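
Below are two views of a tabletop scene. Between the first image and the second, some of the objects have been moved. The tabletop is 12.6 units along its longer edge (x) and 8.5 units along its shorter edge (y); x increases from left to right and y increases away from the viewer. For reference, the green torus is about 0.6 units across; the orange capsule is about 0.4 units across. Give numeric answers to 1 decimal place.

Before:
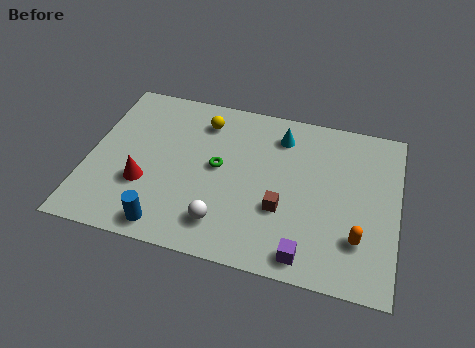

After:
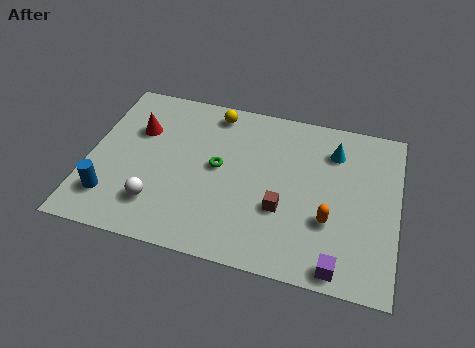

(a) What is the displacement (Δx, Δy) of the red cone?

(-0.5, 2.8)

The red cone was at about (2.4, 2.9) and moved to about (1.9, 5.7).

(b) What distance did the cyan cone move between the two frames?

2.2

The cyan cone moved from about (7.7, 6.8) to (9.9, 6.5), a distance of √(2.2² + 0.3²) ≈ 2.2.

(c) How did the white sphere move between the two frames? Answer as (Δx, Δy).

(-2.7, 0.3)

The white sphere started near (5.7, 1.7) and ended near (3.0, 2.0).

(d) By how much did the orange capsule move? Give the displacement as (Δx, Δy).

(-1.2, 0.6)

From the two frames, the orange capsule sits at roughly (11.1, 2.3) before and (9.9, 2.9) after.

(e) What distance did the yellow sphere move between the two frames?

0.7

The yellow sphere moved from about (4.5, 6.8) to (4.9, 7.4), a distance of √(0.4² + 0.6²) ≈ 0.7.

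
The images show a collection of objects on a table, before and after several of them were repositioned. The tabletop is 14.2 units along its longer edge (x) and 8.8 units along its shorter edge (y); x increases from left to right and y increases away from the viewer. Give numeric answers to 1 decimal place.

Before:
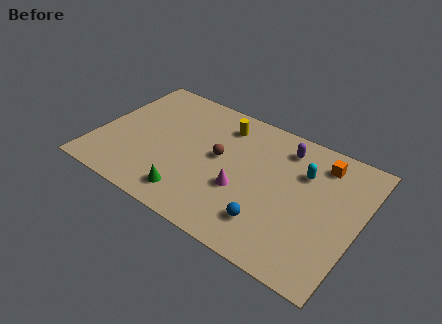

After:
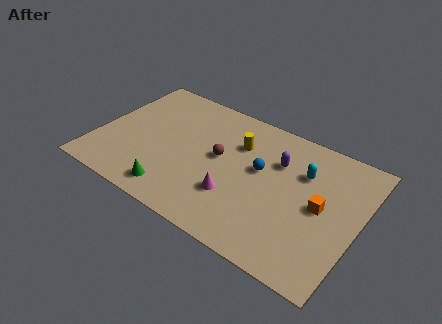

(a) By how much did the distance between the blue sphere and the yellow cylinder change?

-4.3

The distance was about 6.1 in the first image and 1.8 in the second, so they moved 4.3 units closer together.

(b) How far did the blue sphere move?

3.3

From (9.8, 2.0) to (8.8, 5.1), the blue sphere covered √(1.0² + 3.1²) ≈ 3.3 units.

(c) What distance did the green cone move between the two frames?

0.9

The green cone was near (5.6, 1.5) before and (4.7, 1.3) after, so it travelled √(0.9² + 0.2²) ≈ 0.9 units.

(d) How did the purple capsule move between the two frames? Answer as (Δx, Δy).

(-0.2, -1.1)

The purple capsule started near (9.8, 7.2) and ended near (9.6, 6.1).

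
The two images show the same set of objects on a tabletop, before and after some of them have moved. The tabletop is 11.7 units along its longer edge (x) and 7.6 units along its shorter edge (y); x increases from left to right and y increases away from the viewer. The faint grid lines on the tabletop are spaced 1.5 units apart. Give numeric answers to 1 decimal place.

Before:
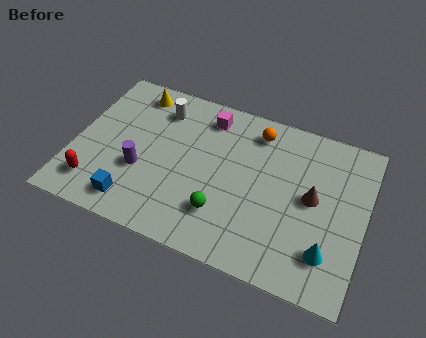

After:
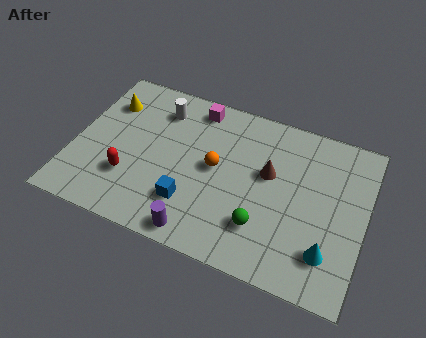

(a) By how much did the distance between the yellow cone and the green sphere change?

+1.5

They were about 6.1 units apart before and 7.6 after — 1.5 units further apart.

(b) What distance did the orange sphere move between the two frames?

2.7

The orange sphere was near (7.1, 6.3) before and (5.7, 4.0) after, so it travelled √(1.4² + 2.3²) ≈ 2.7 units.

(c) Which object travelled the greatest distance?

the purple cylinder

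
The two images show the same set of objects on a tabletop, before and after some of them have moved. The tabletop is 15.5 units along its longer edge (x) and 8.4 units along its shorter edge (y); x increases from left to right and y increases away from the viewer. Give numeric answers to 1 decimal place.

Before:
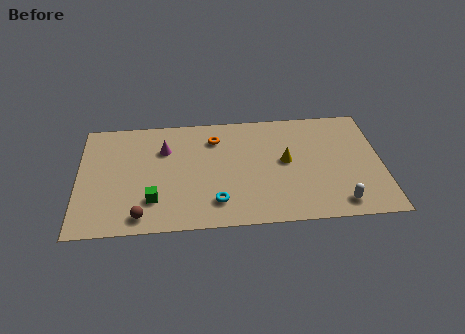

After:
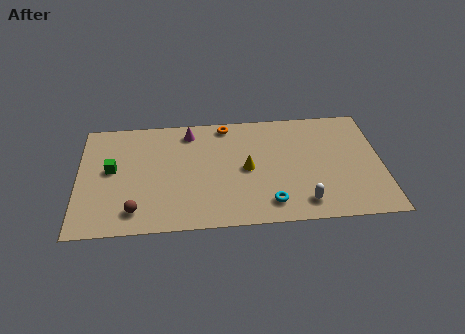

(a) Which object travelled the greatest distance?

the green cube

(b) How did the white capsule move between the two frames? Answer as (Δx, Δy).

(-1.8, 0.2)

From the two frames, the white capsule sits at roughly (13.2, 1.2) before and (11.4, 1.4) after.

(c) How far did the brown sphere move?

0.5

The brown sphere was near (3.2, 1.1) before and (2.9, 1.5) after, so it travelled √(0.3² + 0.4²) ≈ 0.5 units.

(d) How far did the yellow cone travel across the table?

2.0

The yellow cone was near (10.6, 4.5) before and (8.6, 4.1) after, so it travelled √(2.0² + 0.4²) ≈ 2.0 units.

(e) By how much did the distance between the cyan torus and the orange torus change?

+1.7

The distance was about 4.7 in the first image and 6.4 in the second, so they moved 1.7 units further apart.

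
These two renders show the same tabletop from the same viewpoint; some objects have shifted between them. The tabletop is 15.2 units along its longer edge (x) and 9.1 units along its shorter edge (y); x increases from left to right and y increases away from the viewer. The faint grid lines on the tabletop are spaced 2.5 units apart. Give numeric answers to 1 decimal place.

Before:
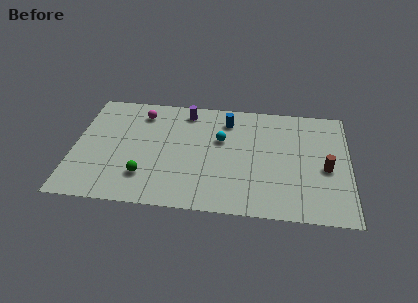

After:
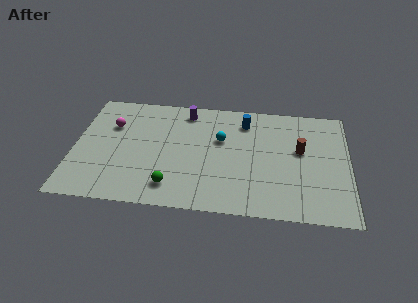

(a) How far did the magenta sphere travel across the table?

2.0

The magenta sphere moved from about (3.6, 7.4) to (2.0, 6.2), a distance of √(1.6² + 1.2²) ≈ 2.0.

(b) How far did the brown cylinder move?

1.9

The brown cylinder was near (13.9, 4.0) before and (12.5, 5.3) after, so it travelled √(1.4² + 1.3²) ≈ 1.9 units.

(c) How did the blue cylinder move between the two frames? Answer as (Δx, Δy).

(1.0, 0.0)

The blue cylinder started near (8.4, 7.3) and ended near (9.4, 7.3).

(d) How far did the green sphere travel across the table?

1.6

The green sphere was near (4.0, 2.3) before and (5.5, 1.7) after, so it travelled √(1.5² + 0.6²) ≈ 1.6 units.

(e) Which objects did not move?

the cyan sphere and the purple cylinder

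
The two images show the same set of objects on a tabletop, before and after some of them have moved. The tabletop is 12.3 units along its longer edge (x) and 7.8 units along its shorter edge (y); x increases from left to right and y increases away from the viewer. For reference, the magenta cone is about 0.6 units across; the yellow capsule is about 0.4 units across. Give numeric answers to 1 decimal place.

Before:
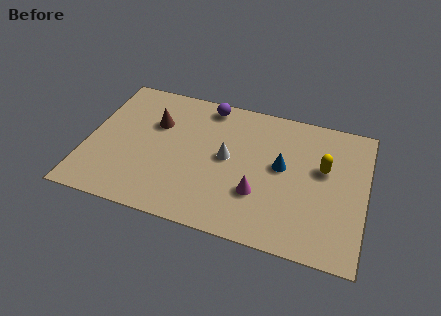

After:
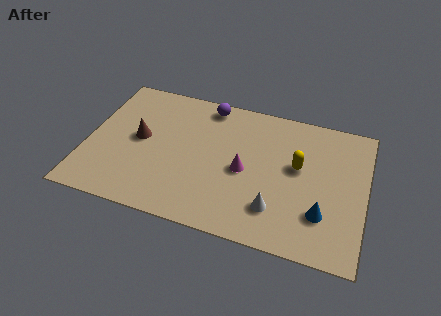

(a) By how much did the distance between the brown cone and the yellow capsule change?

-0.5

Before: roughly 7.5 units apart; after: 7.0. That's 0.5 units closer together.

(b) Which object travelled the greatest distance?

the white cone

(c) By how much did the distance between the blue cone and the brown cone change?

+2.6

Before: roughly 5.8 units apart; after: 8.4. That's 2.6 units further apart.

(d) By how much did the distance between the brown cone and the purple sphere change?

+1.2

Before: roughly 2.8 units apart; after: 4.0. That's 1.2 units further apart.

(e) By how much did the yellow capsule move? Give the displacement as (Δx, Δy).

(-1.1, -0.2)

From the two frames, the yellow capsule sits at roughly (10.4, 4.7) before and (9.3, 4.5) after.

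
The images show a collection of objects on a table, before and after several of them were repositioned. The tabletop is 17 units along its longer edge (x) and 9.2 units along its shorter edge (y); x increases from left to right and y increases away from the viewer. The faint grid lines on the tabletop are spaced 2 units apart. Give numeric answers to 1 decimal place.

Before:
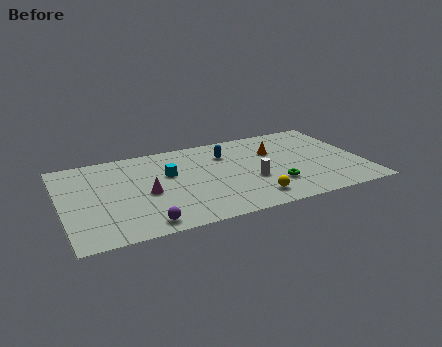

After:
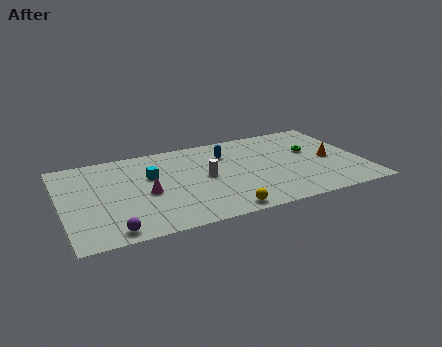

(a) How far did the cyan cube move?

1.0

From (6.1, 5.7) to (5.1, 5.8), the cyan cube covered √(1.0² + 0.1²) ≈ 1.0 units.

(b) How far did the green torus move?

3.9

The green torus was near (11.8, 2.6) before and (14.3, 5.6) after, so it travelled √(2.5² + 3.0²) ≈ 3.9 units.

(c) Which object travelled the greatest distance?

the green torus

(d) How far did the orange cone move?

3.6

The orange cone was near (12.2, 6.2) before and (15.2, 4.3) after, so it travelled √(3.0² + 1.9²) ≈ 3.6 units.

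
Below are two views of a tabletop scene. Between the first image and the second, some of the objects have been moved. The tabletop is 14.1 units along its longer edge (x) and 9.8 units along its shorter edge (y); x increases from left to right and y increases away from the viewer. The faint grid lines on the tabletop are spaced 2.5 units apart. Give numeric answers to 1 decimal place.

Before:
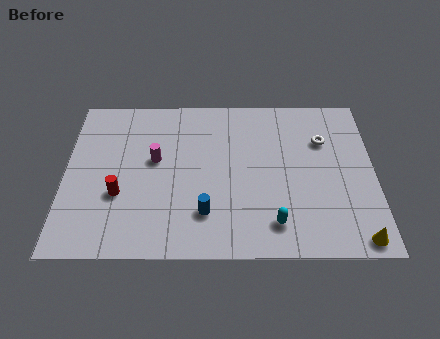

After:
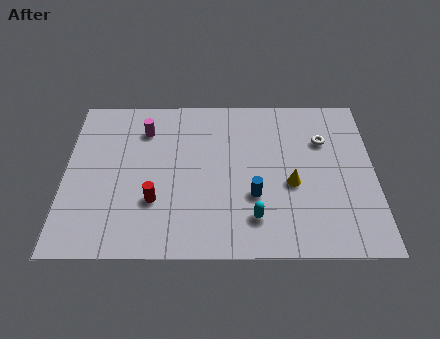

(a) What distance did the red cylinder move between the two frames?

1.6

The red cylinder moved from about (2.5, 3.5) to (4.1, 3.1), a distance of √(1.6² + 0.4²) ≈ 1.6.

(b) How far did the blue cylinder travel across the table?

2.4

The blue cylinder was near (6.4, 2.4) before and (8.6, 3.4) after, so it travelled √(2.2² + 1.0²) ≈ 2.4 units.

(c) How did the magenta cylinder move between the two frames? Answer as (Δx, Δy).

(-0.5, 1.9)

The magenta cylinder started near (4.1, 5.6) and ended near (3.6, 7.5).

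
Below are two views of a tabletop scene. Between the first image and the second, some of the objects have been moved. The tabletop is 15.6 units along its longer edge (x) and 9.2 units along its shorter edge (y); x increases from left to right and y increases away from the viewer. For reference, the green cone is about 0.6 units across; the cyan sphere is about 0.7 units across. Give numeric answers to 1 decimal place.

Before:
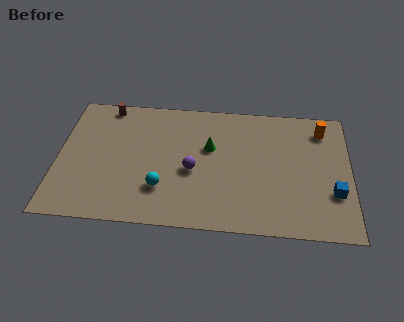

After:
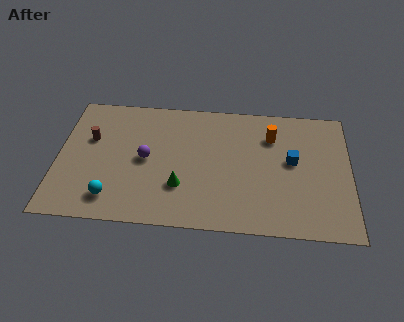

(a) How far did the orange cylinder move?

2.8

The orange cylinder was near (14.1, 7.5) before and (11.4, 6.8) after, so it travelled √(2.7² + 0.7²) ≈ 2.8 units.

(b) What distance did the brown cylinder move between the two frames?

2.6

From (2.5, 8.3) to (1.7, 5.8), the brown cylinder covered √(0.8² + 2.5²) ≈ 2.6 units.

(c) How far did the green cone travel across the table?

3.3

The green cone was near (8.1, 5.7) before and (6.6, 2.8) after, so it travelled √(1.5² + 2.9²) ≈ 3.3 units.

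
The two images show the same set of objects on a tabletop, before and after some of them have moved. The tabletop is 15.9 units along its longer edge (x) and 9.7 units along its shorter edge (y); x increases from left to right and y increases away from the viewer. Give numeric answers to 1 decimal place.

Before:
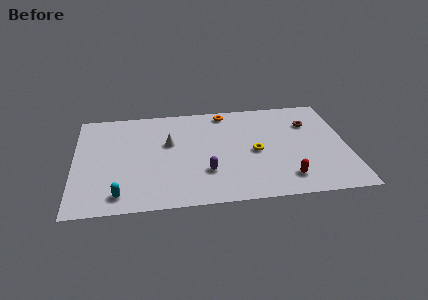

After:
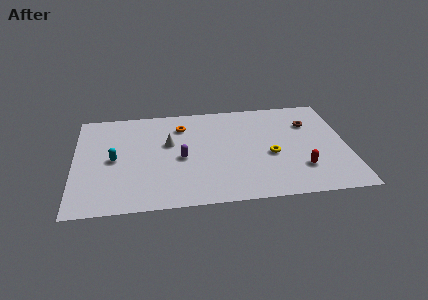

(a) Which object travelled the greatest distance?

the cyan capsule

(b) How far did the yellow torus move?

1.0

The yellow torus was near (10.5, 4.5) before and (11.4, 4.1) after, so it travelled √(0.9² + 0.4²) ≈ 1.0 units.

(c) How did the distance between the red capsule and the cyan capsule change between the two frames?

+1.4

Before: roughly 9.6 units apart; after: 11.0. That's 1.4 units further apart.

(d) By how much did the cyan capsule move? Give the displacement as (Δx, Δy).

(-0.3, 3.3)

The cyan capsule started near (2.6, 1.4) and ended near (2.3, 4.7).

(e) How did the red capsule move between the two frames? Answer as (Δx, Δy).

(0.9, 0.8)

From the two frames, the red capsule sits at roughly (12.2, 1.8) before and (13.1, 2.6) after.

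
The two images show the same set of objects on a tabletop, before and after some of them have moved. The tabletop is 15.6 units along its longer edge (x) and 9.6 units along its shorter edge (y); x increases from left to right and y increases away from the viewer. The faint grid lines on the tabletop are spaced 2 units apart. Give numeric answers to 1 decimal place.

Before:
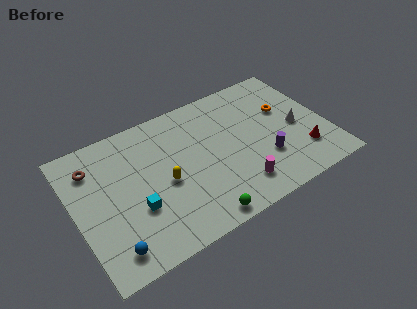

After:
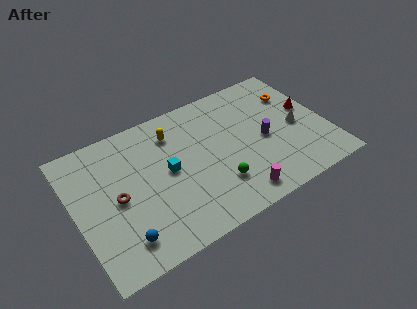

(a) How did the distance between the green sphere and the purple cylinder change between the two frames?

-1.2

The distance was about 5.0 in the first image and 3.8 in the second, so they moved 1.2 units closer together.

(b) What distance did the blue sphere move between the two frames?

0.8

The blue sphere was near (1.7, 1.5) before and (2.4, 1.8) after, so it travelled √(0.7² + 0.3²) ≈ 0.8 units.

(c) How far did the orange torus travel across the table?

1.2

The orange torus was near (13.3, 6.0) before and (14.1, 6.9) after, so it travelled √(0.8² + 0.9²) ≈ 1.2 units.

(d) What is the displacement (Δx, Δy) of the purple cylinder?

(0.2, 1.4)

From the two frames, the purple cylinder sits at roughly (11.5, 3.0) before and (11.7, 4.4) after.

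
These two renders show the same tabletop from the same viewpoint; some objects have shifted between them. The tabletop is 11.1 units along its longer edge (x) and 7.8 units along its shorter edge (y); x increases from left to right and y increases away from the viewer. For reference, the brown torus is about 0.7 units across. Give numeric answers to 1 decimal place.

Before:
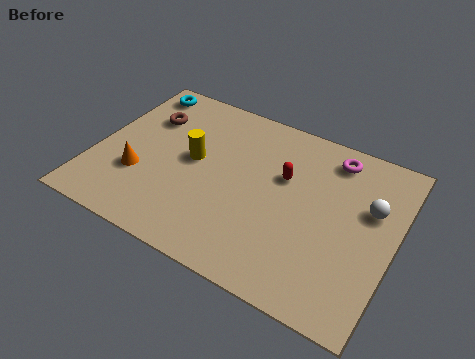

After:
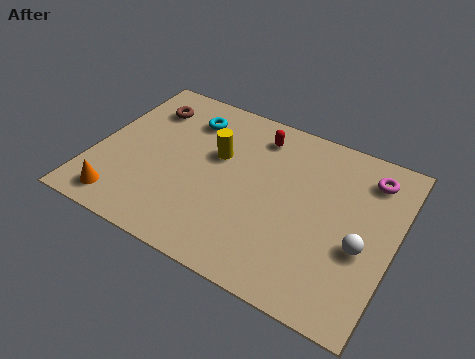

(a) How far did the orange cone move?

1.6

The orange cone moved from about (1.8, 2.6) to (1.4, 1.1), a distance of √(0.4² + 1.5²) ≈ 1.6.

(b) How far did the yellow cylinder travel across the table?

1.0

The yellow cylinder was near (3.6, 4.2) before and (4.4, 4.8) after, so it travelled √(0.8² + 0.6²) ≈ 1.0 units.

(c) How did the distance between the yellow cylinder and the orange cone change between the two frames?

+2.4

Before: roughly 2.4 units apart; after: 4.8. That's 2.4 units further apart.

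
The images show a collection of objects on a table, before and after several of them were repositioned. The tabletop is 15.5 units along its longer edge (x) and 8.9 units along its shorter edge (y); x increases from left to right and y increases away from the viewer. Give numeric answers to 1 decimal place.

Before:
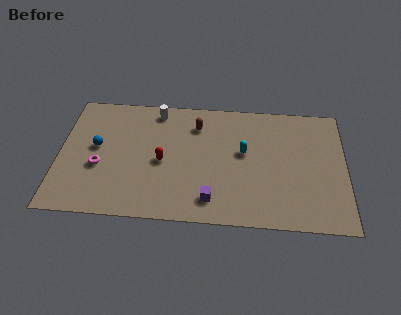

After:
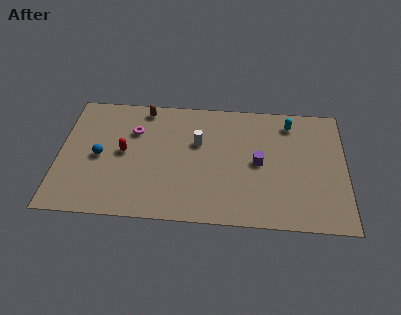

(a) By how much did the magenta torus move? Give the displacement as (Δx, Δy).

(1.8, 2.7)

The magenta torus started near (2.2, 3.5) and ended near (4.0, 6.2).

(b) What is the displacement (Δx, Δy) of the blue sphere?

(0.2, -0.7)

The blue sphere was at about (2.0, 4.9) and moved to about (2.2, 4.2).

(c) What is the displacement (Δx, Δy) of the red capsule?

(-2.1, 0.5)

The red capsule was at about (5.6, 4.1) and moved to about (3.5, 4.6).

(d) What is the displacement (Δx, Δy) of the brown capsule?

(-2.9, 1.0)

The brown capsule was at about (7.4, 6.9) and moved to about (4.5, 7.9).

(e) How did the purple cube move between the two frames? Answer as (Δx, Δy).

(2.5, 2.8)

The purple cube was at about (8.3, 1.6) and moved to about (10.8, 4.4).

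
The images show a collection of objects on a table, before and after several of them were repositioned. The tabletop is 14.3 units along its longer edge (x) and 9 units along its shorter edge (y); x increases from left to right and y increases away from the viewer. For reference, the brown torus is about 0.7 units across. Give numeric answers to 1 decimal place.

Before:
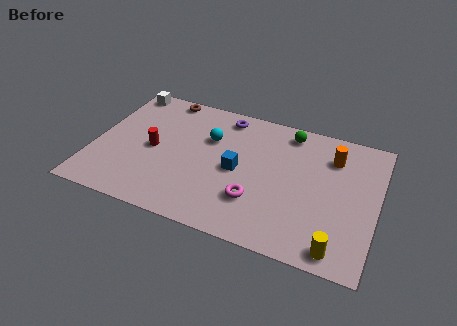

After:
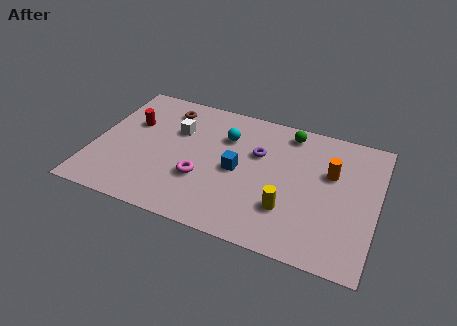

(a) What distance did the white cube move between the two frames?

3.7

From (1.0, 8.1) to (4.0, 6.0), the white cube covered √(3.0² + 2.1²) ≈ 3.7 units.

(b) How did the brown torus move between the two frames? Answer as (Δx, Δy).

(0.2, -0.8)

The brown torus was at about (3.1, 8.2) and moved to about (3.3, 7.4).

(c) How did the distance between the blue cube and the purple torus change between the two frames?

-1.9

Before: roughly 3.6 units apart; after: 1.7. That's 1.9 units closer together.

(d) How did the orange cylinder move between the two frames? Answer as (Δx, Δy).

(0.0, -1.1)

From the two frames, the orange cylinder sits at roughly (11.9, 6.8) before and (11.9, 5.7) after.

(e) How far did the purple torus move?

2.8

From (6.3, 7.8) to (8.2, 5.8), the purple torus covered √(1.9² + 2.0²) ≈ 2.8 units.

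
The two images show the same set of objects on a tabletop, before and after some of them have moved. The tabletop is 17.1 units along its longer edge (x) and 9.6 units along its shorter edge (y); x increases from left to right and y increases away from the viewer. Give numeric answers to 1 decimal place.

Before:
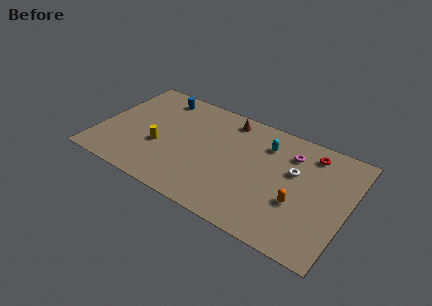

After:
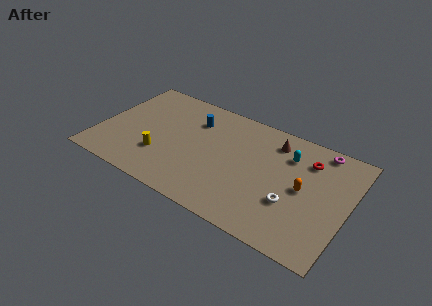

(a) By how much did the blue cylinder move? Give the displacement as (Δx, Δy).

(2.7, -1.1)

The blue cylinder was at about (3.5, 8.2) and moved to about (6.2, 7.1).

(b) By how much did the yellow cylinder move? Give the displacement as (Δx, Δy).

(0.2, -0.8)

From the two frames, the yellow cylinder sits at roughly (4.3, 3.7) before and (4.5, 2.9) after.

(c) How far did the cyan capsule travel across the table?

1.6

From (11.2, 7.3) to (12.8, 7.1), the cyan capsule covered √(1.6² + 0.2²) ≈ 1.6 units.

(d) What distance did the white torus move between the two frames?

2.6

The white torus was near (13.3, 5.9) before and (13.5, 3.3) after, so it travelled √(0.2² + 2.6²) ≈ 2.6 units.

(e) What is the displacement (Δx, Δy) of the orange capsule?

(0.2, 1.3)

The orange capsule was at about (13.9, 3.5) and moved to about (14.1, 4.8).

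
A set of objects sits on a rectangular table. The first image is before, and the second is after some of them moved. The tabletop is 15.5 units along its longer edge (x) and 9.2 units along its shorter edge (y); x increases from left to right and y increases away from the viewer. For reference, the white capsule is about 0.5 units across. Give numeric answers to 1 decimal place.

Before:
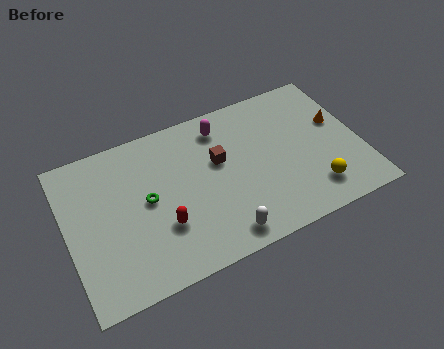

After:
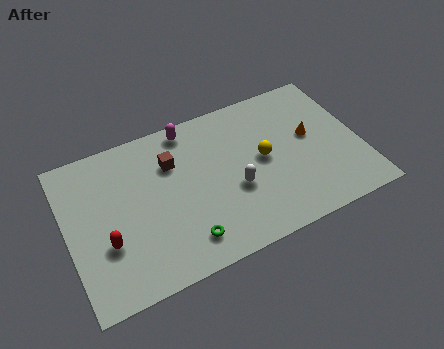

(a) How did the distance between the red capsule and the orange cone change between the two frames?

+1.3

The distance was about 10.0 in the first image and 11.3 in the second, so they moved 1.3 units further apart.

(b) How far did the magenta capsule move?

1.8

From (8.5, 7.6) to (6.8, 8.2), the magenta capsule covered √(1.7² + 0.6²) ≈ 1.8 units.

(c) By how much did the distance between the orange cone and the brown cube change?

+1.0

Before: roughly 6.4 units apart; after: 7.4. That's 1.0 units further apart.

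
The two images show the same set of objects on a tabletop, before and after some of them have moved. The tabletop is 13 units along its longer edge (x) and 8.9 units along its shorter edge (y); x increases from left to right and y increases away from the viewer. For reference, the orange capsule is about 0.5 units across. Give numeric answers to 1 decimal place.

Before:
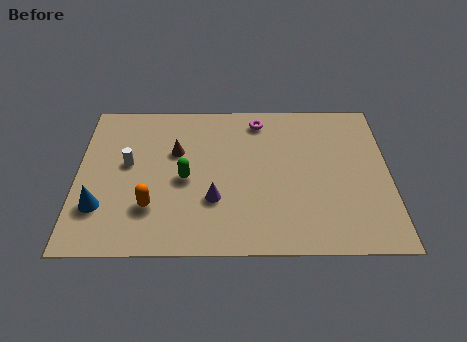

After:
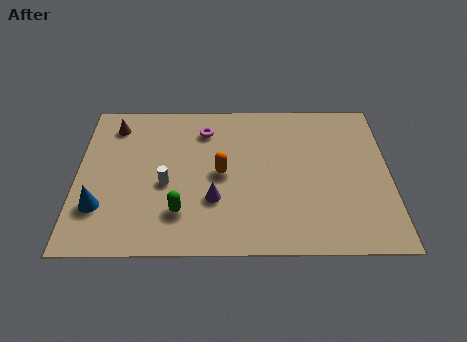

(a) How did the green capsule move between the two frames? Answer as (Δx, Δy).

(-0.2, -1.9)

From the two frames, the green capsule sits at roughly (4.5, 4.1) before and (4.3, 2.2) after.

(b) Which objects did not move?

the blue cone and the purple cone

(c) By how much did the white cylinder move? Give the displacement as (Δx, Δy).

(1.6, -1.2)

The white cylinder started near (2.1, 5.0) and ended near (3.7, 3.8).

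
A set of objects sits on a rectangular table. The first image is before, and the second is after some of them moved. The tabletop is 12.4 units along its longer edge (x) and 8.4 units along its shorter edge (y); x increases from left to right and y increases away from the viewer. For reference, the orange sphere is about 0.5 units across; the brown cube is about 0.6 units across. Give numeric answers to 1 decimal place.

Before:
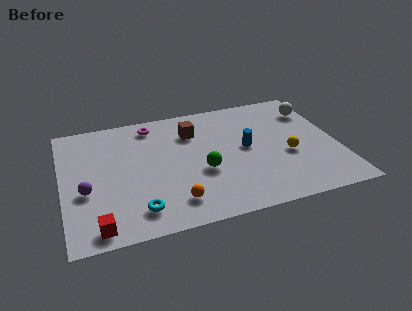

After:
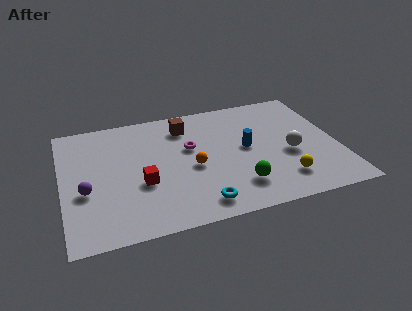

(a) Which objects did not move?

the blue cylinder and the purple sphere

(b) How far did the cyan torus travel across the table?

2.7

The cyan torus moved from about (3.2, 1.5) to (5.9, 1.2), a distance of √(2.7² + 0.3²) ≈ 2.7.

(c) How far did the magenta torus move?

2.6

The magenta torus was near (4.2, 7.2) before and (5.8, 5.1) after, so it travelled √(1.6² + 2.1²) ≈ 2.6 units.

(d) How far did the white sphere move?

3.2

From (11.6, 6.4) to (10.2, 3.5), the white sphere covered √(1.4² + 2.9²) ≈ 3.2 units.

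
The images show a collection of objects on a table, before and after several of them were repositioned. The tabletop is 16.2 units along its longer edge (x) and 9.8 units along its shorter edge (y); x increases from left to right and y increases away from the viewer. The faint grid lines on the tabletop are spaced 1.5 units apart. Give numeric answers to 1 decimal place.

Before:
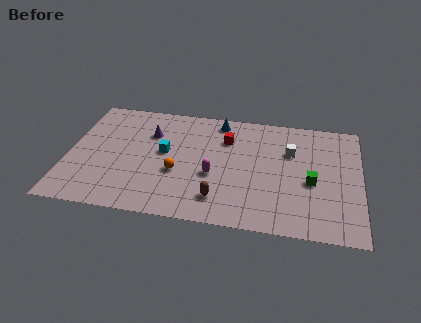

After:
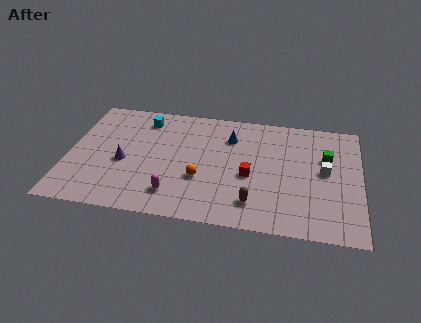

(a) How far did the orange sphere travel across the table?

1.3

The orange sphere moved from about (6.1, 3.8) to (7.4, 3.5), a distance of √(1.3² + 0.3²) ≈ 1.3.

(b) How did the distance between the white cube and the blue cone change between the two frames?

+1.1

The distance was about 4.6 in the first image and 5.7 in the second, so they moved 1.1 units further apart.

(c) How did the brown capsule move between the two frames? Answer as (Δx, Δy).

(1.9, 0.0)

The brown capsule started near (8.5, 2.0) and ended near (10.4, 2.0).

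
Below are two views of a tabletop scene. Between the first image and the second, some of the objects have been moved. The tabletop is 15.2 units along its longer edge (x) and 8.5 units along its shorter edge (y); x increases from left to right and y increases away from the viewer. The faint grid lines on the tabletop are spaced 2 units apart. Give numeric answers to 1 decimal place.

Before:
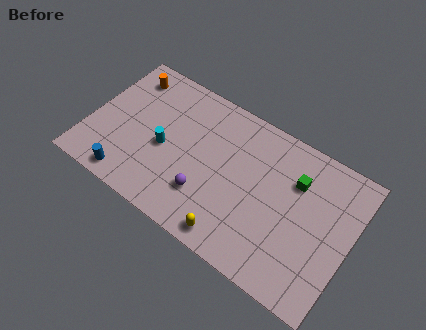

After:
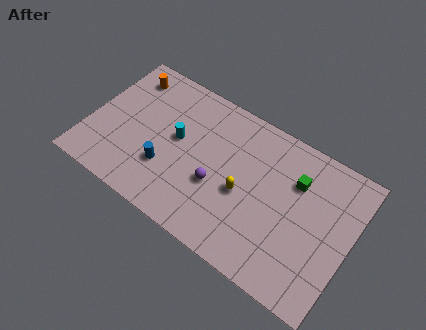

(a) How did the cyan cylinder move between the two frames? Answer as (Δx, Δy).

(0.6, 0.9)

From the two frames, the cyan cylinder sits at roughly (4.4, 3.8) before and (5.0, 4.7) after.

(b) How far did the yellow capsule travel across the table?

2.7

The yellow capsule was near (9.0, 1.0) before and (9.1, 3.7) after, so it travelled √(0.1² + 2.7²) ≈ 2.7 units.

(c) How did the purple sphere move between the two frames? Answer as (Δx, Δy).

(0.5, 0.9)

The purple sphere started near (7.1, 2.4) and ended near (7.6, 3.3).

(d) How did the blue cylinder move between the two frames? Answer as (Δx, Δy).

(1.9, 1.7)

From the two frames, the blue cylinder sits at roughly (2.8, 1.0) before and (4.7, 2.7) after.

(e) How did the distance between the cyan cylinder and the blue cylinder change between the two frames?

-1.2

The distance was about 3.2 in the first image and 2.0 in the second, so they moved 1.2 units closer together.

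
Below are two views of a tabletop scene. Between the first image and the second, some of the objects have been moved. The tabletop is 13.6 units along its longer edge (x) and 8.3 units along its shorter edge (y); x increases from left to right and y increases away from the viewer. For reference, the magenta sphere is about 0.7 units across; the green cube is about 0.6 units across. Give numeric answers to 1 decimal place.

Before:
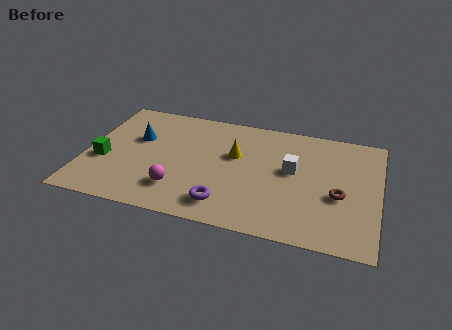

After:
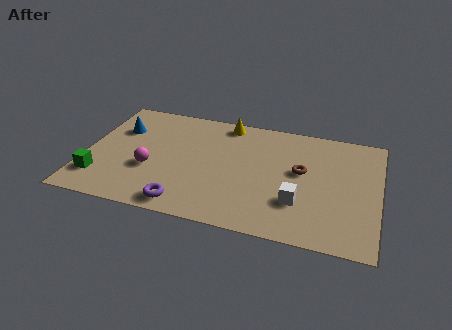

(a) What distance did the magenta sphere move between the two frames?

1.8

From (4.5, 2.0) to (3.1, 3.1), the magenta sphere covered √(1.4² + 1.1²) ≈ 1.8 units.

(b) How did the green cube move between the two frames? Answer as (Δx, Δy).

(-0.1, -1.3)

From the two frames, the green cube sits at roughly (0.9, 3.2) before and (0.8, 1.9) after.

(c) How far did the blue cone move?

1.0

From (2.3, 5.2) to (1.4, 5.7), the blue cone covered √(0.9² + 0.5²) ≈ 1.0 units.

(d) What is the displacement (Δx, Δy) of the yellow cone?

(-0.6, 2.3)

From the two frames, the yellow cone sits at roughly (6.9, 5.1) before and (6.3, 7.4) after.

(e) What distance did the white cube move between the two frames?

2.2

From (9.6, 4.7) to (10.0, 2.5), the white cube covered √(0.4² + 2.2²) ≈ 2.2 units.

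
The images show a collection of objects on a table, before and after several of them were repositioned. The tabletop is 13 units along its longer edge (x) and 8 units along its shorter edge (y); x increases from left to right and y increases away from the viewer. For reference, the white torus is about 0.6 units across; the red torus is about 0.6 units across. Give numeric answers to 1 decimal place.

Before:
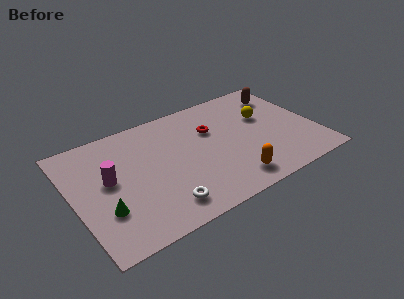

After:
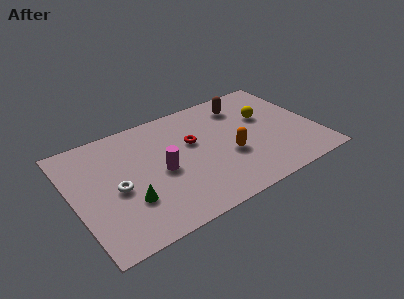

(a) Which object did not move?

the yellow sphere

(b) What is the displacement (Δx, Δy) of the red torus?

(-1.1, -0.4)

From the two frames, the red torus sits at roughly (7.6, 5.3) before and (6.5, 4.9) after.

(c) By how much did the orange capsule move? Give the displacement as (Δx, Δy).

(0.2, 1.8)

The orange capsule was at about (8.0, 1.3) and moved to about (8.2, 3.1).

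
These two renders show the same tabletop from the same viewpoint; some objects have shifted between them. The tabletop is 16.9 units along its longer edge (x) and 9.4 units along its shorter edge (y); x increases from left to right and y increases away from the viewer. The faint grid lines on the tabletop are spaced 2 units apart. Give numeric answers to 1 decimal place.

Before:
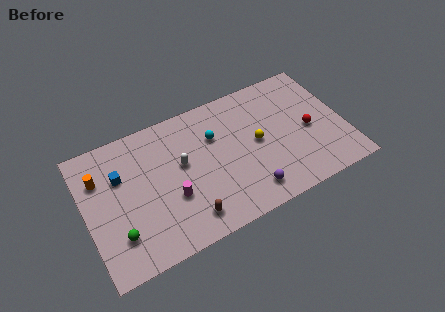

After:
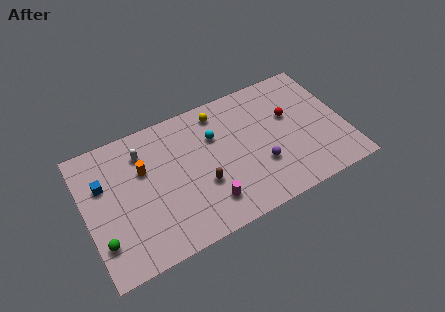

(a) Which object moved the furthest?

the yellow sphere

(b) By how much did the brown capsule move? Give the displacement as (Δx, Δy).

(1.2, 1.8)

The brown capsule started near (6.2, 1.6) and ended near (7.4, 3.4).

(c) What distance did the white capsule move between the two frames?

3.0

From (6.3, 5.4) to (4.0, 7.3), the white capsule covered √(2.3² + 1.9²) ≈ 3.0 units.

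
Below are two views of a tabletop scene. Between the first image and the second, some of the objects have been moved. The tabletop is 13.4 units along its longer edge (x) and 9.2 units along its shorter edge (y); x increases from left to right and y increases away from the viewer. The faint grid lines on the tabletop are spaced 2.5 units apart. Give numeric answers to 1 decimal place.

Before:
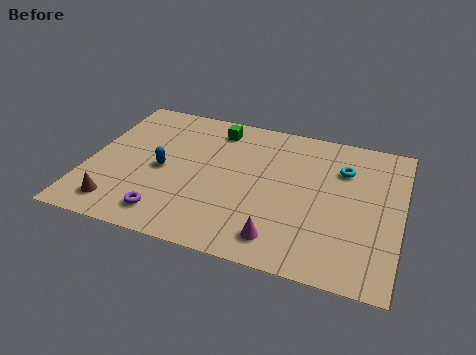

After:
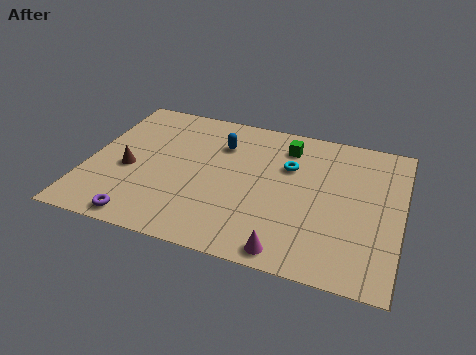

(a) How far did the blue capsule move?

3.3

The blue capsule was near (3.2, 4.3) before and (5.5, 6.7) after, so it travelled √(2.3² + 2.4²) ≈ 3.3 units.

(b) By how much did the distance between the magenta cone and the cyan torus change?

-0.4

Before: roughly 5.6 units apart; after: 5.2. That's 0.4 units closer together.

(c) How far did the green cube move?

3.1

From (5.2, 7.7) to (8.3, 7.4), the green cube covered √(3.1² + 0.3²) ≈ 3.1 units.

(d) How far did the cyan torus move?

2.4

From (10.8, 6.6) to (8.5, 6.1), the cyan torus covered √(2.3² + 0.5²) ≈ 2.4 units.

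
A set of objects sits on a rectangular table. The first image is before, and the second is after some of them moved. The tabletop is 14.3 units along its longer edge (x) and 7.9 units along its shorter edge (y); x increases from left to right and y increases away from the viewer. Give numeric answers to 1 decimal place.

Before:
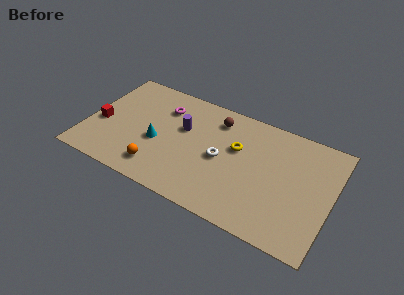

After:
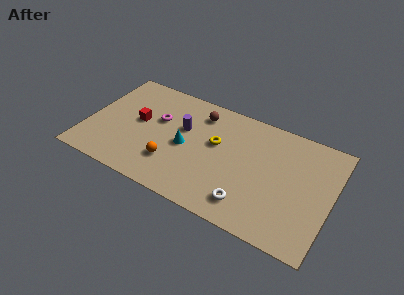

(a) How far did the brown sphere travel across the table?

1.0

The brown sphere moved from about (7.3, 6.4) to (6.3, 6.4), a distance of √(1.0² + 0.0²) ≈ 1.0.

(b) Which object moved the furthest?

the white torus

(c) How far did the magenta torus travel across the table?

1.0

The magenta torus moved from about (4.2, 5.9) to (4.0, 4.9), a distance of √(0.2² + 1.0²) ≈ 1.0.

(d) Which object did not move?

the purple cylinder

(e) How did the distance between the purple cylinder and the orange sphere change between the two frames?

-0.8

The distance was about 3.5 in the first image and 2.7 in the second, so they moved 0.8 units closer together.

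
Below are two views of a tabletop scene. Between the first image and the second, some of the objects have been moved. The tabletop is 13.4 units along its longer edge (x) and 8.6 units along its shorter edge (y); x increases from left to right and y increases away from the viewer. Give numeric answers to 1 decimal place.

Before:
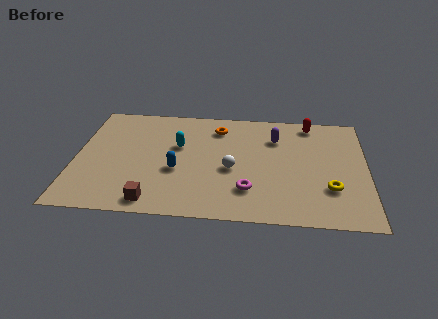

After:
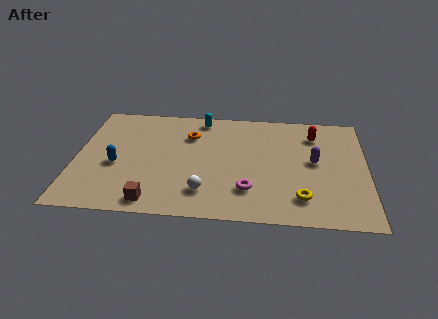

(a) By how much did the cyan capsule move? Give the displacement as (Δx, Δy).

(1.0, 2.3)

The cyan capsule started near (4.7, 5.3) and ended near (5.7, 7.6).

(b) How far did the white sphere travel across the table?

2.2

The white sphere moved from about (7.2, 3.7) to (6.0, 1.9), a distance of √(1.2² + 1.8²) ≈ 2.2.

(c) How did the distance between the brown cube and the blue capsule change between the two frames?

+0.6

The distance was about 2.6 in the first image and 3.2 in the second, so they moved 0.6 units further apart.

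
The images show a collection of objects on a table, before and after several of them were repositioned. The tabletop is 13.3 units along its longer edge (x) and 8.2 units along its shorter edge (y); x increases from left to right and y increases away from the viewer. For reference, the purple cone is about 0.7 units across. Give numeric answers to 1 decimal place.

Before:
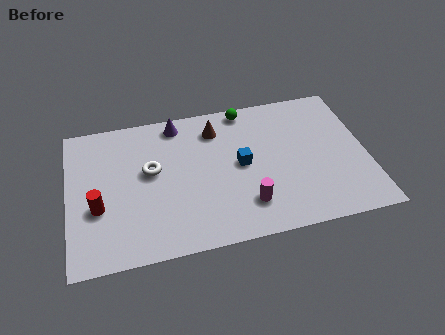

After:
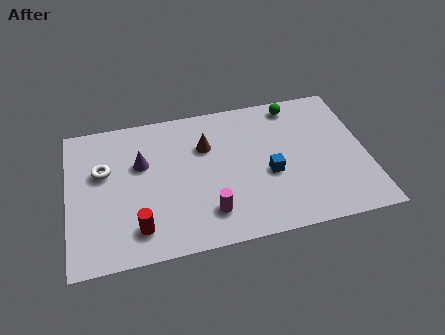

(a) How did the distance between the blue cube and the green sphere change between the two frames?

+0.8

The distance was about 3.2 in the first image and 4.0 in the second, so they moved 0.8 units further apart.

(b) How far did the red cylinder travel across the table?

2.3

The red cylinder was near (1.3, 3.1) before and (3.0, 1.6) after, so it travelled √(1.7² + 1.5²) ≈ 2.3 units.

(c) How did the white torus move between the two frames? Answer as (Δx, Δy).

(-2.1, 0.4)

The white torus was at about (3.7, 4.7) and moved to about (1.6, 5.1).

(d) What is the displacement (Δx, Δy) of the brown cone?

(-0.5, -0.9)

From the two frames, the brown cone sits at roughly (6.7, 6.5) before and (6.2, 5.6) after.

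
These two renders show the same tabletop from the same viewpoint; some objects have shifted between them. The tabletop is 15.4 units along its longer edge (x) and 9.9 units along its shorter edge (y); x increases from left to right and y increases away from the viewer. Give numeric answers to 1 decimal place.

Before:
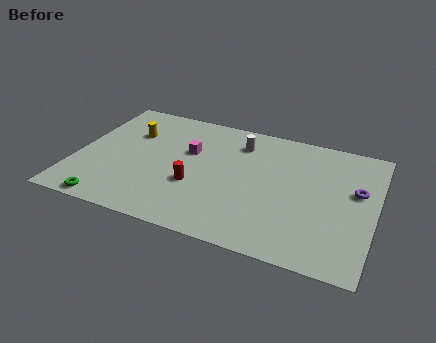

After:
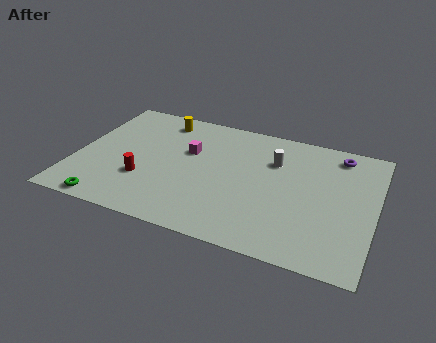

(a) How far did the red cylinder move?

2.6

From (6.3, 3.6) to (3.7, 3.2), the red cylinder covered √(2.6² + 0.4²) ≈ 2.6 units.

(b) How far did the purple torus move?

2.8

From (14.4, 5.9) to (13.3, 8.5), the purple torus covered √(1.1² + 2.6²) ≈ 2.8 units.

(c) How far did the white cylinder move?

2.1

The white cylinder was near (8.2, 7.8) before and (10.1, 6.9) after, so it travelled √(1.9² + 0.9²) ≈ 2.1 units.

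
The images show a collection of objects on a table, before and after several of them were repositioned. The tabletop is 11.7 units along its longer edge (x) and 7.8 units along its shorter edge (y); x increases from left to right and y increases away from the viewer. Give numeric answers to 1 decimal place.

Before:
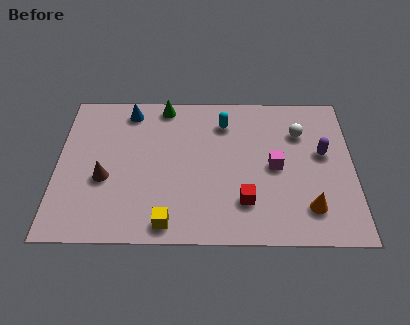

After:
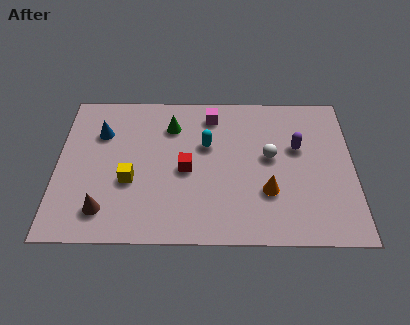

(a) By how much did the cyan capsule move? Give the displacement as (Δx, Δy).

(-0.7, -1.2)

The cyan capsule was at about (6.6, 6.1) and moved to about (5.9, 4.9).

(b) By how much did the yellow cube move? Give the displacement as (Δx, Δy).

(-1.5, 2.1)

From the two frames, the yellow cube sits at roughly (4.4, 0.9) before and (2.9, 3.0) after.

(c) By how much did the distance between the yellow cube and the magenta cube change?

-0.4

The distance was about 5.1 in the first image and 4.7 in the second, so they moved 0.4 units closer together.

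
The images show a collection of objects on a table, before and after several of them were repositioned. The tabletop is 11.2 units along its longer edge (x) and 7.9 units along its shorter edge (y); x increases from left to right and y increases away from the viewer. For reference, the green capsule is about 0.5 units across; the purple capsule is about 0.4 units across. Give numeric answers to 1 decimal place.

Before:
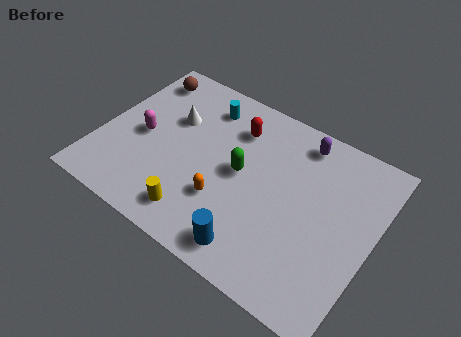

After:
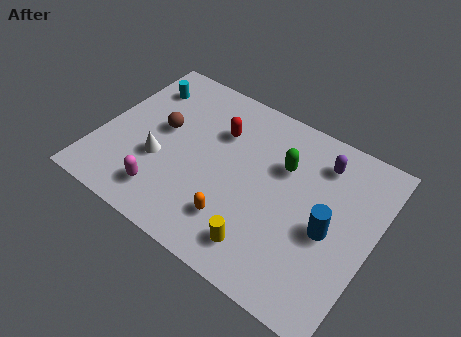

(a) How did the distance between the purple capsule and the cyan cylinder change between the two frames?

+3.5

The distance was about 4.0 in the first image and 7.5 in the second, so they moved 3.5 units further apart.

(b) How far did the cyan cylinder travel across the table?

2.6

The cyan cylinder moved from about (3.8, 6.4) to (1.2, 6.1), a distance of √(2.6² + 0.3²) ≈ 2.6.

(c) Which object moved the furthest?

the blue cylinder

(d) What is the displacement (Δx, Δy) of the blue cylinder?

(2.6, 2.4)

From the two frames, the blue cylinder sits at roughly (6.9, 1.1) before and (9.5, 3.5) after.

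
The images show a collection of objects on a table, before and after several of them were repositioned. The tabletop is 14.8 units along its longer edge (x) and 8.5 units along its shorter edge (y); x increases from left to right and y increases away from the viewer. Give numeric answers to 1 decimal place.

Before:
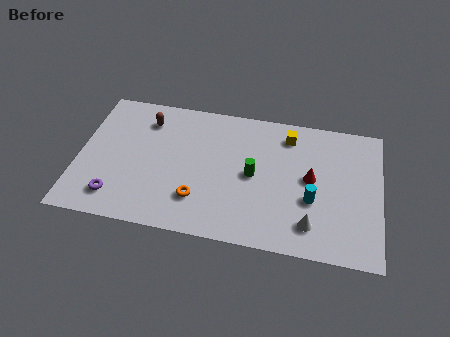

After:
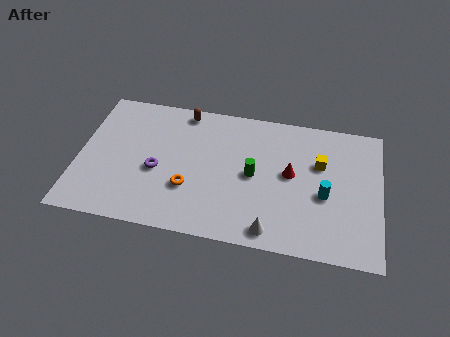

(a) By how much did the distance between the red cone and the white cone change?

+0.9

The distance was about 2.8 in the first image and 3.7 in the second, so they moved 0.9 units further apart.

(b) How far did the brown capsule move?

2.0

The brown capsule moved from about (3.2, 6.7) to (5.0, 7.6), a distance of √(1.8² + 0.9²) ≈ 2.0.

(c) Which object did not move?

the green cylinder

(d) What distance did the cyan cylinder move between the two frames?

0.7

The cyan cylinder moved from about (11.5, 3.2) to (12.1, 3.6), a distance of √(0.6² + 0.4²) ≈ 0.7.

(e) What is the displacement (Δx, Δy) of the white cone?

(-1.9, -0.7)

The white cone started near (11.5, 1.7) and ended near (9.6, 1.0).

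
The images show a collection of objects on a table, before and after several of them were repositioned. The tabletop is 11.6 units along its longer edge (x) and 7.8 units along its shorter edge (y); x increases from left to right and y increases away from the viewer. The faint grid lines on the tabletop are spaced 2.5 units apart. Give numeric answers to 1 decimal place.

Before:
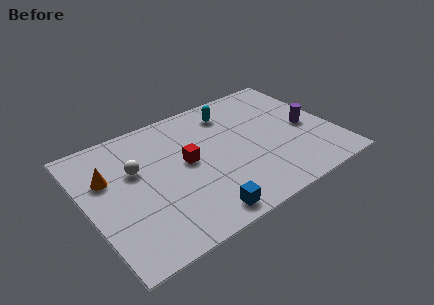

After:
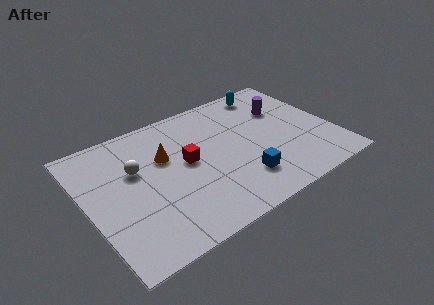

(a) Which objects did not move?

the red cube and the white sphere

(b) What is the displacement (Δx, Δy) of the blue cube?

(2.2, 1.0)

From the two frames, the blue cube sits at roughly (4.7, 0.9) before and (6.9, 1.9) after.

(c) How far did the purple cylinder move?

1.9

The purple cylinder moved from about (10.4, 3.6) to (9.6, 5.3), a distance of √(0.8² + 1.7²) ≈ 1.9.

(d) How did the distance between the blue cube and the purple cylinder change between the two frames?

-2.0

Before: roughly 6.3 units apart; after: 4.3. That's 2.0 units closer together.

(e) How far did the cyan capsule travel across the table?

2.1

The cyan capsule moved from about (7.2, 6.3) to (9.2, 6.8), a distance of √(2.0² + 0.5²) ≈ 2.1.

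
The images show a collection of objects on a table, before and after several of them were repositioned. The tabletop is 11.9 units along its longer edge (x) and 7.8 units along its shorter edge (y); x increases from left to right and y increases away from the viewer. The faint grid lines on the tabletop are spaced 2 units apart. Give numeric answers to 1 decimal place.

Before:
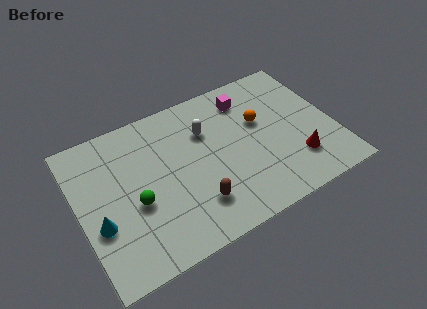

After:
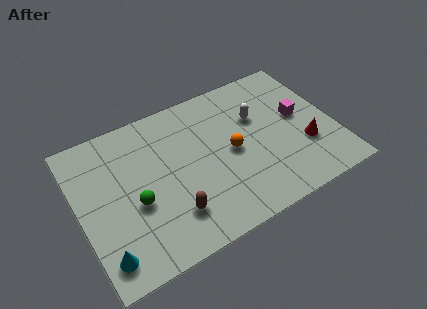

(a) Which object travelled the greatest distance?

the magenta cube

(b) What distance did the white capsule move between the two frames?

2.4

The white capsule moved from about (6.1, 5.4) to (8.5, 5.1), a distance of √(2.4² + 0.3²) ≈ 2.4.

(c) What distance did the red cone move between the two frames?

0.8

The red cone was near (9.9, 2.0) before and (10.4, 2.6) after, so it travelled √(0.5² + 0.6²) ≈ 0.8 units.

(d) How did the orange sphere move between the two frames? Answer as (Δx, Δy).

(-1.5, -1.0)

The orange sphere started near (8.6, 4.8) and ended near (7.1, 3.8).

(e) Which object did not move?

the green sphere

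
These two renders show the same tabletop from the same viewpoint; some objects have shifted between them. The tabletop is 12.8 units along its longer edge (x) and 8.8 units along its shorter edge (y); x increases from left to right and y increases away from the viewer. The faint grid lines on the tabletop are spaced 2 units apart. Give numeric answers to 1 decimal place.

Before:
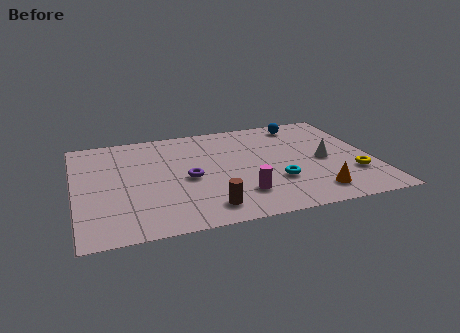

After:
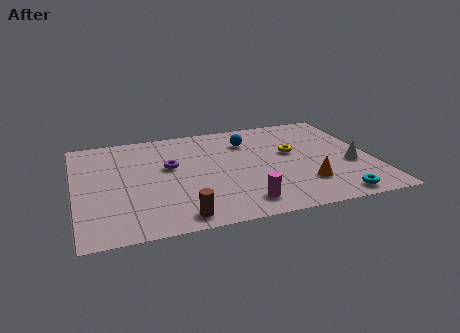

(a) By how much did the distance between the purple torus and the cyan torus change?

+4.1

Before: roughly 3.9 units apart; after: 8.0. That's 4.1 units further apart.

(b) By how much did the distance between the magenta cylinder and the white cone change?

+1.0

The distance was about 4.3 in the first image and 5.3 in the second, so they moved 1.0 units further apart.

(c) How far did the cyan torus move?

3.0

The cyan torus moved from about (8.5, 2.8) to (10.8, 0.9), a distance of √(2.3² + 1.9²) ≈ 3.0.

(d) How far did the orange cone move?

0.9

From (10.0, 1.5) to (9.7, 2.3), the orange cone covered √(0.3² + 0.8²) ≈ 0.9 units.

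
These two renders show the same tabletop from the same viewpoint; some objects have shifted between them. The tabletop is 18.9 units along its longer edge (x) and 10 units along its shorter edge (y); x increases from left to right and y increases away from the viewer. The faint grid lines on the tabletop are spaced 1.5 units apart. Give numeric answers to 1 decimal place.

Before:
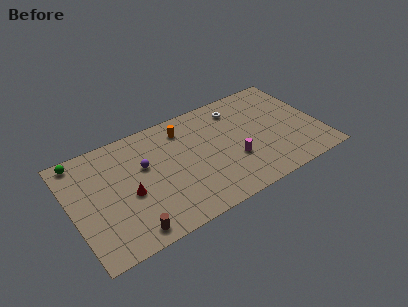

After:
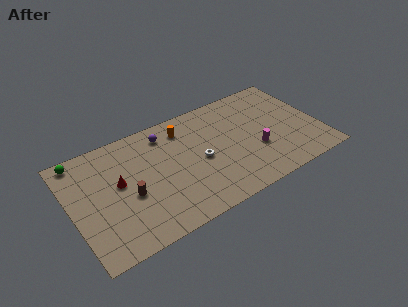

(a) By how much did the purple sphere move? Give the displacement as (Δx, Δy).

(1.9, 2.1)

The purple sphere was at about (5.6, 6.2) and moved to about (7.5, 8.3).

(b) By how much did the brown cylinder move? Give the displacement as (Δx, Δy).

(0.4, 3.0)

The brown cylinder was at about (3.8, 1.2) and moved to about (4.2, 4.2).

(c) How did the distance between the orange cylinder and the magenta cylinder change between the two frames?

+1.1

Before: roughly 5.6 units apart; after: 6.7. That's 1.1 units further apart.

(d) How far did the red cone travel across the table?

1.4

The red cone moved from about (4.2, 4.3) to (3.6, 5.6), a distance of √(0.6² + 1.3²) ≈ 1.4.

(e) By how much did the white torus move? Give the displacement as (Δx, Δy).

(-3.4, -3.4)

From the two frames, the white torus sits at roughly (13.1, 8.1) before and (9.7, 4.7) after.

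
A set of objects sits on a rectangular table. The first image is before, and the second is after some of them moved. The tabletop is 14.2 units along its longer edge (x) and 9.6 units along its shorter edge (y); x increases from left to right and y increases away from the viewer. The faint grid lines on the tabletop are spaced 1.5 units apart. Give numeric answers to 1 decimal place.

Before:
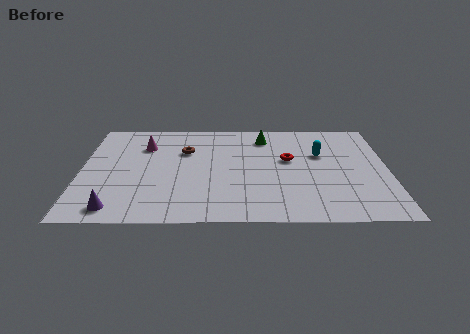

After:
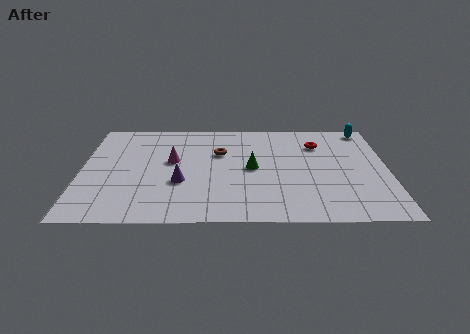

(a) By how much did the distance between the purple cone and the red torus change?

-1.7

The distance was about 9.0 in the first image and 7.3 in the second, so they moved 1.7 units closer together.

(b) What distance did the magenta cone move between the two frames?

2.0

The magenta cone moved from about (2.9, 7.0) to (4.2, 5.5), a distance of √(1.3² + 1.5²) ≈ 2.0.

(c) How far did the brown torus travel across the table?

1.6

The brown torus was near (4.8, 6.5) before and (6.4, 6.3) after, so it travelled √(1.6² + 0.2²) ≈ 1.6 units.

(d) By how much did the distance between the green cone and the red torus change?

+1.4

They were about 2.5 units apart before and 3.9 after — 1.4 units further apart.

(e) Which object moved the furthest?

the purple cone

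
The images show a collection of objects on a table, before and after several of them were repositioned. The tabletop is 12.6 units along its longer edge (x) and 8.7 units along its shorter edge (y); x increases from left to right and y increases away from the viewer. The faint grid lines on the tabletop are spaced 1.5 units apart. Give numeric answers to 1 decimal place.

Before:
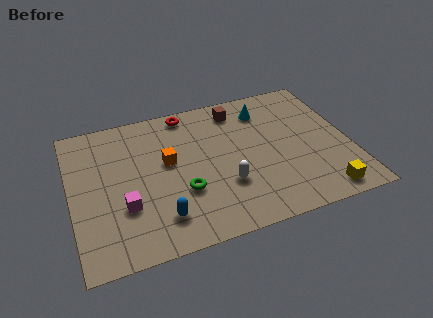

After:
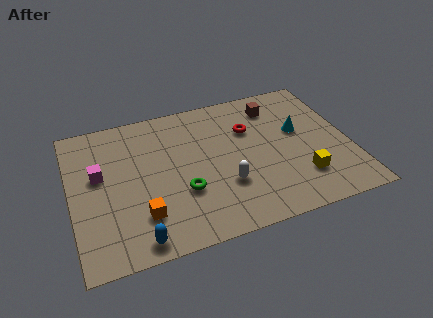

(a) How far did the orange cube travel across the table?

3.1

From (4.4, 5.0) to (3.0, 2.2), the orange cube covered √(1.4² + 2.8²) ≈ 3.1 units.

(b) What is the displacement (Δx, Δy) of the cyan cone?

(1.4, -1.8)

The cyan cone started near (9.0, 6.9) and ended near (10.4, 5.1).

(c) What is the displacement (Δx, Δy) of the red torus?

(2.7, -1.9)

The red torus started near (5.5, 7.8) and ended near (8.2, 5.9).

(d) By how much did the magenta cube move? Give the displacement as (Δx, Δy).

(-1.0, 2.2)

From the two frames, the magenta cube sits at roughly (2.3, 2.9) before and (1.3, 5.1) after.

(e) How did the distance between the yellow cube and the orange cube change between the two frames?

-0.5

Before: roughly 7.7 units apart; after: 7.2. That's 0.5 units closer together.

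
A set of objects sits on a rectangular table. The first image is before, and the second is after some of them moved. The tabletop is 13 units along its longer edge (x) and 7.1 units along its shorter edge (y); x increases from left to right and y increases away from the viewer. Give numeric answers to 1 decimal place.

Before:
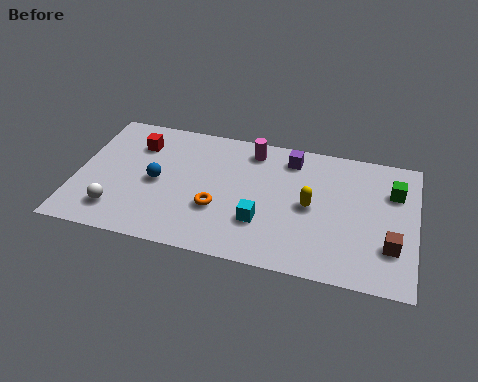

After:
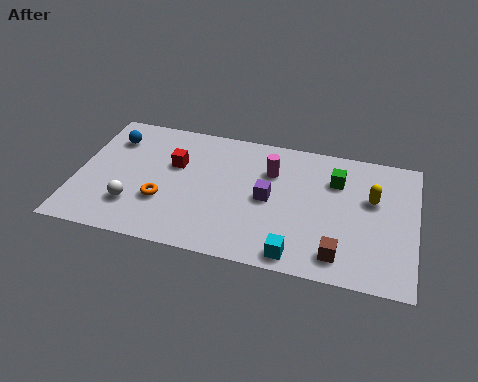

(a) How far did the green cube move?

2.2

From (12.1, 5.0) to (9.9, 5.1), the green cube covered √(2.2² + 0.1²) ≈ 2.2 units.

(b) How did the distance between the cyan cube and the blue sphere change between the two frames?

+4.4

They were about 4.3 units apart before and 8.7 after — 4.4 units further apart.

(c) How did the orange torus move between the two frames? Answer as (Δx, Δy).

(-2.1, -0.1)

The orange torus started near (5.5, 2.5) and ended near (3.4, 2.4).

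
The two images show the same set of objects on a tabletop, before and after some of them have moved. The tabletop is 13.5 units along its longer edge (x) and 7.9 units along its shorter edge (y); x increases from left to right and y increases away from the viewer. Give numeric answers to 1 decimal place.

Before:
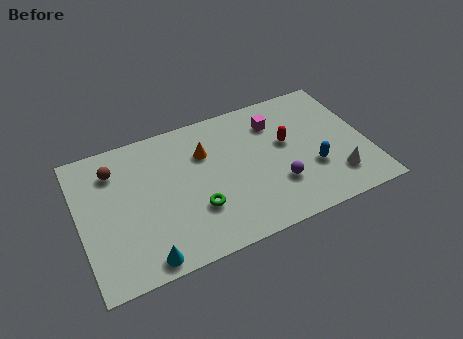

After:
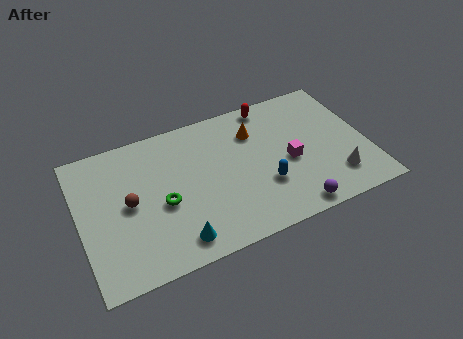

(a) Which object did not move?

the white cone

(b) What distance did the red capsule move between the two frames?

2.5

The red capsule was near (9.8, 4.6) before and (9.3, 7.1) after, so it travelled √(0.5² + 2.5²) ≈ 2.5 units.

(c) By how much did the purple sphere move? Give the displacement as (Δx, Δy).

(0.5, -1.6)

The purple sphere started near (9.1, 2.4) and ended near (9.6, 0.8).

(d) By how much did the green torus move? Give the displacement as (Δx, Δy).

(-1.5, 0.9)

The green torus started near (5.3, 2.5) and ended near (3.8, 3.4).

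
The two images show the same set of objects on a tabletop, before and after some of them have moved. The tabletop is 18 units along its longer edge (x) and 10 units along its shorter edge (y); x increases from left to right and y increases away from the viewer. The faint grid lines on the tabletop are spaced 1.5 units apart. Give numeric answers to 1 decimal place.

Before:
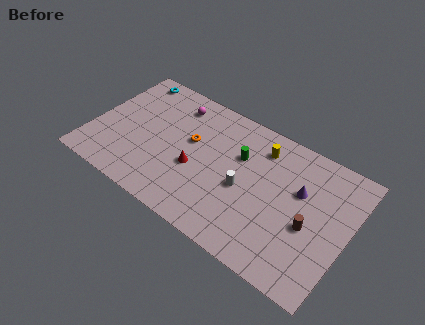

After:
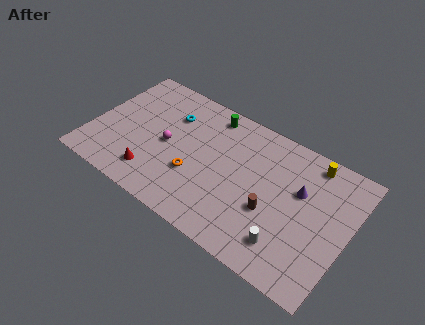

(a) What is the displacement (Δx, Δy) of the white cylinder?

(3.4, -2.3)

The white cylinder was at about (10.9, 4.4) and moved to about (14.3, 2.1).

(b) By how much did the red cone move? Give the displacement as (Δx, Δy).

(-2.7, -2.0)

The red cone was at about (7.5, 4.0) and moved to about (4.8, 2.0).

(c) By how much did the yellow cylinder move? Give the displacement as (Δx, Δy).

(3.4, 0.8)

The yellow cylinder started near (11.5, 8.0) and ended near (14.9, 8.8).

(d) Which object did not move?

the purple cone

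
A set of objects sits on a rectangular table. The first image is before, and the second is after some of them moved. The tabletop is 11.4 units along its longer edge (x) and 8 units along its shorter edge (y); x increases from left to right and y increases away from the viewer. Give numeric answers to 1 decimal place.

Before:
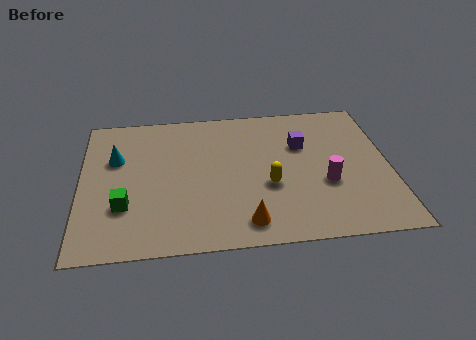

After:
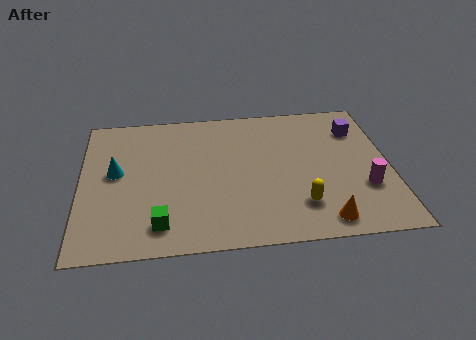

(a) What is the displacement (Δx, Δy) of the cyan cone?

(0.0, -0.8)

The cyan cone was at about (1.3, 5.2) and moved to about (1.3, 4.4).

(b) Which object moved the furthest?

the orange cone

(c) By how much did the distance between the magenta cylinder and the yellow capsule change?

+0.4

The distance was about 2.1 in the first image and 2.5 in the second, so they moved 0.4 units further apart.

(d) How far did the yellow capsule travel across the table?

1.6

From (6.9, 3.1) to (8.0, 1.9), the yellow capsule covered √(1.1² + 1.2²) ≈ 1.6 units.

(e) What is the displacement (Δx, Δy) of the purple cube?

(2.1, 0.7)

The purple cube started near (8.2, 5.3) and ended near (10.3, 6.0).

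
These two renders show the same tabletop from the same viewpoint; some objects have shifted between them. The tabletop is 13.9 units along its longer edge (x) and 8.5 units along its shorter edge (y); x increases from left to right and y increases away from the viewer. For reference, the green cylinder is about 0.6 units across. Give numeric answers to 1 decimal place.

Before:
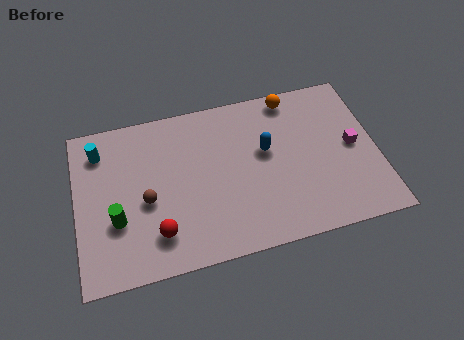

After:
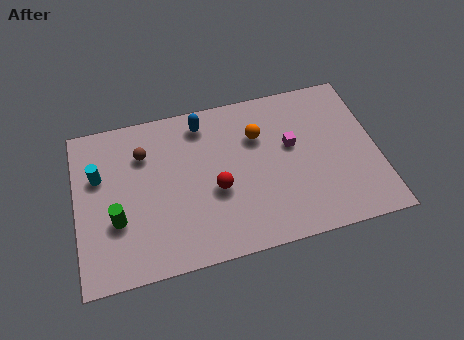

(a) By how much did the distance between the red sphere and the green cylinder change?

+2.5

Before: roughly 2.1 units apart; after: 4.6. That's 2.5 units further apart.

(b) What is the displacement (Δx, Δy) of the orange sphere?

(-1.7, -1.7)

The orange sphere started near (10.2, 7.6) and ended near (8.5, 5.9).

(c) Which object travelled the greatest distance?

the blue capsule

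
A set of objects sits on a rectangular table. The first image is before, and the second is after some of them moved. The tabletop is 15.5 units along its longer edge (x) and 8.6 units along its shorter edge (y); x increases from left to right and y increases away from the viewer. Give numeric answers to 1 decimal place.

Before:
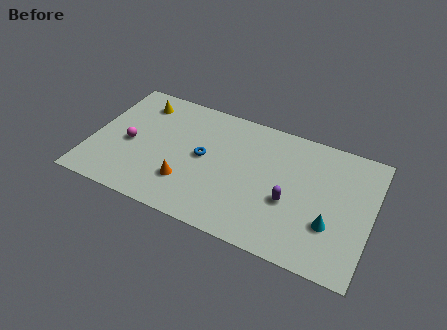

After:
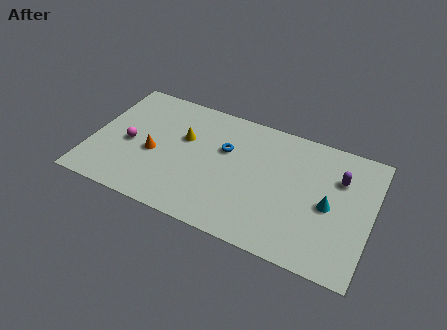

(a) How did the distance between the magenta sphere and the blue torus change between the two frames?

+1.3

They were about 4.1 units apart before and 5.4 after — 1.3 units further apart.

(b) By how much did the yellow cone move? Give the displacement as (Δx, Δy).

(2.7, -1.6)

The yellow cone was at about (2.3, 7.0) and moved to about (5.0, 5.4).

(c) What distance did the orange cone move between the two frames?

2.4

From (5.5, 2.4) to (3.5, 3.7), the orange cone covered √(2.0² + 1.3²) ≈ 2.4 units.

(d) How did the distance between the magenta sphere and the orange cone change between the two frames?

-2.3

They were about 3.7 units apart before and 1.4 after — 2.3 units closer together.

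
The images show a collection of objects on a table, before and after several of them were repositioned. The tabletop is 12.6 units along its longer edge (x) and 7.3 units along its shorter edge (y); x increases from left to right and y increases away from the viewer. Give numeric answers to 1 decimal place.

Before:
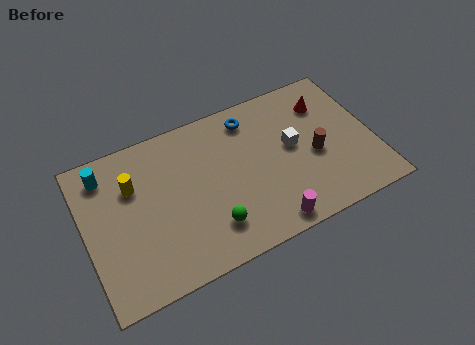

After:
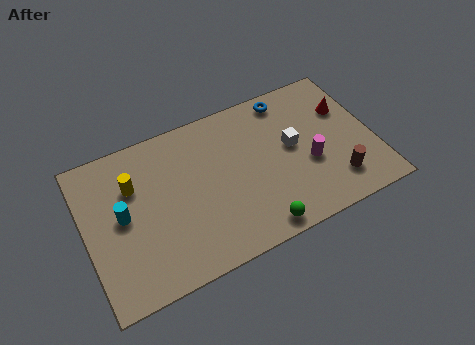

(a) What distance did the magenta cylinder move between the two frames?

3.0

The magenta cylinder moved from about (7.6, 0.8) to (9.7, 2.9), a distance of √(2.1² + 2.1²) ≈ 3.0.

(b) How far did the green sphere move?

2.1

The green sphere was near (5.2, 1.7) before and (7.1, 0.8) after, so it travelled √(1.9² + 0.9²) ≈ 2.1 units.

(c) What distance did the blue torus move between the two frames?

1.7

The blue torus moved from about (7.5, 6.1) to (9.2, 6.4), a distance of √(1.7² + 0.3²) ≈ 1.7.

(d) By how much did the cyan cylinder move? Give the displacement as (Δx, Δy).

(0.5, -2.2)

The cyan cylinder was at about (1.1, 6.0) and moved to about (1.6, 3.8).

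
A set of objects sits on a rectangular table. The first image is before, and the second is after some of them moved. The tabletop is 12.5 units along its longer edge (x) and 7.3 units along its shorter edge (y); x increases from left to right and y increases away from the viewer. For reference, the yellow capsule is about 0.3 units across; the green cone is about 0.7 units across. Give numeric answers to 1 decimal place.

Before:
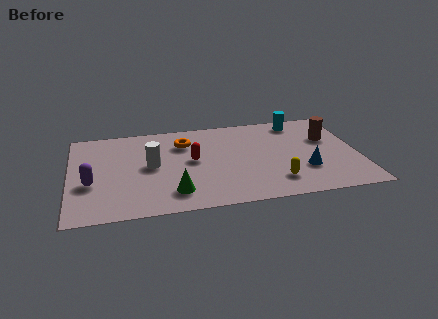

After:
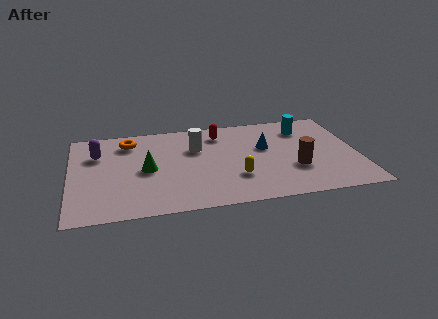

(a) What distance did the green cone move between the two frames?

2.3

The green cone was near (4.4, 1.5) before and (3.3, 3.5) after, so it travelled √(1.1² + 2.0²) ≈ 2.3 units.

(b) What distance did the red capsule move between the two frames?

2.4

The red capsule moved from about (5.3, 3.9) to (6.6, 5.9), a distance of √(1.3² + 2.0²) ≈ 2.4.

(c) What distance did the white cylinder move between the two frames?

2.3

The white cylinder was near (3.5, 3.8) before and (5.5, 4.9) after, so it travelled √(2.0² + 1.1²) ≈ 2.3 units.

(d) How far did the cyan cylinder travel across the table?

0.6

The cyan cylinder was near (10.1, 6.3) before and (10.3, 5.7) after, so it travelled √(0.2² + 0.6²) ≈ 0.6 units.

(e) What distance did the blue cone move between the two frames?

2.6

The blue cone moved from about (10.1, 2.3) to (8.5, 4.4), a distance of √(1.6² + 2.1²) ≈ 2.6.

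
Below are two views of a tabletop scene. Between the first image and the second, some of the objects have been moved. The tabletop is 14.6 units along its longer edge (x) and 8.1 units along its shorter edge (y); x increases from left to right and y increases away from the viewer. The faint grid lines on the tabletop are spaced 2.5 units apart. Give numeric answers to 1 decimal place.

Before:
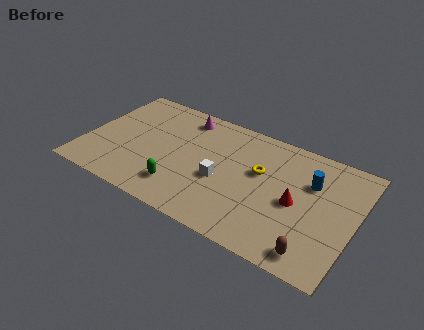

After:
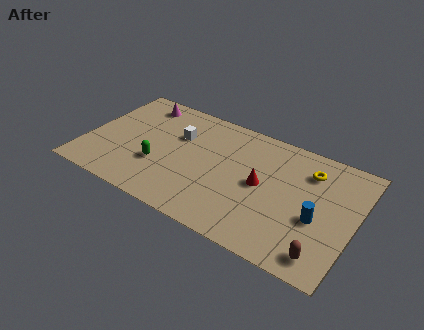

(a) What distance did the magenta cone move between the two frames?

2.5

The magenta cone was near (4.9, 6.9) before and (2.4, 6.9) after, so it travelled √(2.5² + 0.0²) ≈ 2.5 units.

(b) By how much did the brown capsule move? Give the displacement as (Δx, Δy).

(0.5, 0.1)

From the two frames, the brown capsule sits at roughly (12.8, 1.1) before and (13.3, 1.2) after.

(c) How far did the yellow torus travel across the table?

2.8

The yellow torus was near (9.4, 4.9) before and (11.9, 6.2) after, so it travelled √(2.5² + 1.3²) ≈ 2.8 units.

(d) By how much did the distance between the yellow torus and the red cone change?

+0.7

Before: roughly 2.4 units apart; after: 3.1. That's 0.7 units further apart.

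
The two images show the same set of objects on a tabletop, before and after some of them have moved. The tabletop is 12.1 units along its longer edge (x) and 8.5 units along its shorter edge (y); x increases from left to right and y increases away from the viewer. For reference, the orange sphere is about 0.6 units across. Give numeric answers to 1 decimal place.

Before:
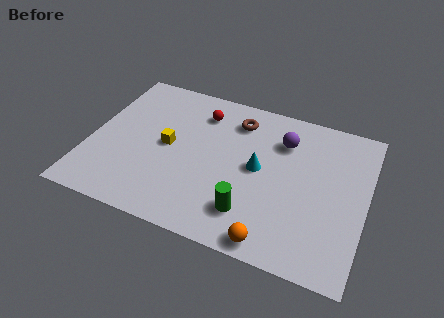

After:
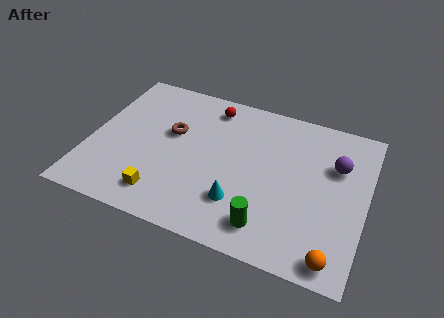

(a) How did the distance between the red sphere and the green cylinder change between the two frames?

+1.0

The distance was about 5.5 in the first image and 6.5 in the second, so they moved 1.0 units further apart.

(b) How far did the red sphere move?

0.6

The red sphere moved from about (4.6, 6.7) to (5.0, 7.2), a distance of √(0.4² + 0.5²) ≈ 0.6.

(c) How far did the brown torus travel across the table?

3.2

The brown torus moved from about (6.2, 6.8) to (3.5, 5.1), a distance of √(2.7² + 1.7²) ≈ 3.2.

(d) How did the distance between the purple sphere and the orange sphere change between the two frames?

-0.7

The distance was about 5.5 in the first image and 4.8 in the second, so they moved 0.7 units closer together.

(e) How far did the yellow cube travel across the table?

2.8

The yellow cube was near (3.4, 4.3) before and (3.5, 1.5) after, so it travelled √(0.1² + 2.8²) ≈ 2.8 units.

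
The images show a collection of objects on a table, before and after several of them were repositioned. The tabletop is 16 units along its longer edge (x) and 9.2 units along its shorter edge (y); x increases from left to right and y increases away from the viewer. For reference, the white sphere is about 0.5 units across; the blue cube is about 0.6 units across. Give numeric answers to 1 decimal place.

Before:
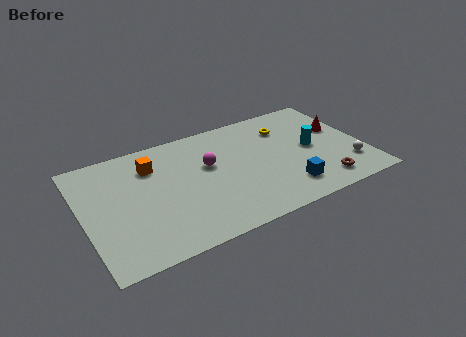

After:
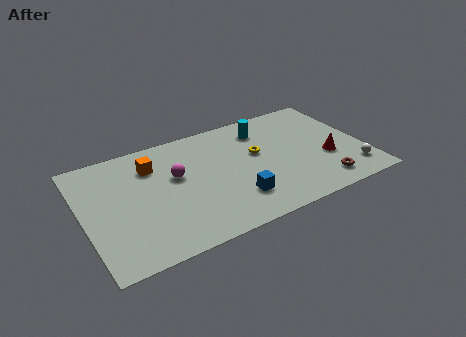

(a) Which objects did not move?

the orange cube and the brown torus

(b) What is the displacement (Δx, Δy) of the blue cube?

(-2.9, 0.4)

The blue cube was at about (11.2, 1.9) and moved to about (8.3, 2.3).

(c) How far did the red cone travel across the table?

2.5

From (14.9, 5.6) to (13.8, 3.4), the red cone covered √(1.1² + 2.2²) ≈ 2.5 units.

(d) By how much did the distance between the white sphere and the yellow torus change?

+0.7

Before: roughly 5.5 units apart; after: 6.2. That's 0.7 units further apart.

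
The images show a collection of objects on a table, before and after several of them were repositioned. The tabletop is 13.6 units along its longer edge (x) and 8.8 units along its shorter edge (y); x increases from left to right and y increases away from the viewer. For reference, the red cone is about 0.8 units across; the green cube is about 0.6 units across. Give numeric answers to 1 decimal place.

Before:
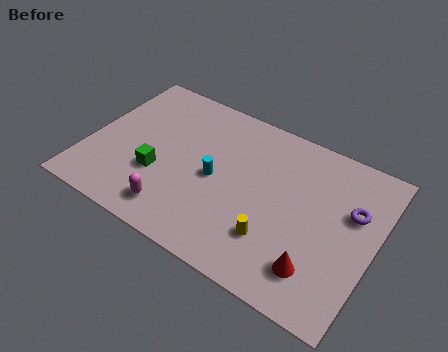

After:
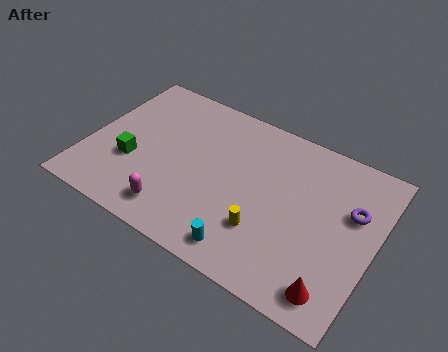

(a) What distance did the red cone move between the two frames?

1.1

The red cone moved from about (11.3, 1.9) to (12.2, 1.3), a distance of √(0.9² + 0.6²) ≈ 1.1.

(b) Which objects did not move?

the purple torus and the magenta capsule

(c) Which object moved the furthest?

the cyan cylinder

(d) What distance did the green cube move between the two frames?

1.3

From (3.5, 3.1) to (2.2, 3.2), the green cube covered √(1.3² + 0.1²) ≈ 1.3 units.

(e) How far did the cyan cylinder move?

3.6

The cyan cylinder was near (6.1, 4.2) before and (8.1, 1.2) after, so it travelled √(2.0² + 3.0²) ≈ 3.6 units.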